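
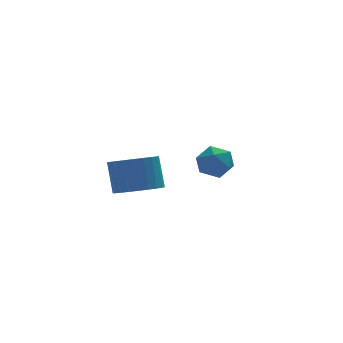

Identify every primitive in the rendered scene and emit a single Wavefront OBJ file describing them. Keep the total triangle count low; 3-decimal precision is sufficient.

v 3.628 3.512 -1.651
v 4.269 3.81 -2.28
v 3.191 2.41 -2.62
v 3.832 2.708 -3.249
v 4.114 2.296 -2.445
v 4.384 2.977 -1.846
v 3.076 3.243 -3.054
v 3.346 3.924 -2.455
v 3.928 3.644 -3.147
v 4.569 3.059 -2.771
v 2.891 3.161 -2.129
v 3.532 2.576 -1.753
v -0.942 -2.1 -1.038
v -0.074 -1.573 -1.264
v -0.13 -0.874 0.152
v -0.998 -1.4 0.378
v -0.359 -1.319 -1.401
v -0.414 -0.619 0.015
v -0.733 -1.183 -1.482
v -0.788 -0.484 -0.067
v -1.138 -1.187 -1.496
v -1.194 -0.488 -0.081
v -1.514 -1.33 -1.441
v -1.569 -0.63 -0.025
v -1.802 -1.59 -1.323
v -1.858 -0.89 0.092
v -1.96 -1.927 -1.163
v -2.016 -1.228 0.253
v -1.963 -2.291 -0.983
v -2.019 -1.592 0.432
v -1.81 -2.626 -0.812
v -1.866 -1.927 0.604
v -1.526 -2.881 -0.675
v -1.581 -2.181 0.741
v -1.152 -3.016 -0.593
v -1.207 -2.317 0.822
v -0.746 -3.012 -0.579
v -0.802 -2.313 0.836
v -0.371 -2.87 -0.635
v -0.426 -2.17 0.781
v -0.082 -2.61 -0.752
v -0.138 -1.91 0.663
v 0.076 -2.272 -0.913
v 0.02 -1.573 0.503
v 0.079 -1.908 -1.092
v 0.023 -1.209 0.323
f 1 12 6
f 1 6 2
f 1 2 8
f 1 8 11
f 1 11 12
f 2 6 10
f 6 12 5
f 12 11 3
f 11 8 7
f 8 2 9
f 4 10 5
f 4 5 3
f 4 3 7
f 4 7 9
f 4 9 10
f 5 10 6
f 3 5 12
f 7 3 11
f 9 7 8
f 10 9 2
f 14 13 17
f 14 17 15
f 15 17 18
f 15 18 16
f 17 13 19
f 17 19 18
f 18 19 20
f 18 20 16
f 19 13 21
f 19 21 20
f 20 21 22
f 20 22 16
f 21 13 23
f 21 23 22
f 22 23 24
f 22 24 16
f 23 13 25
f 23 25 24
f 24 25 26
f 24 26 16
f 25 13 27
f 25 27 26
f 26 27 28
f 26 28 16
f 27 13 29
f 27 29 28
f 28 29 30
f 28 30 16
f 29 13 31
f 29 31 30
f 30 31 32
f 30 32 16
f 31 13 33
f 31 33 32
f 32 33 34
f 32 34 16
f 33 13 35
f 33 35 34
f 34 35 36
f 34 36 16
f 35 13 37
f 35 37 36
f 36 37 38
f 36 38 16
f 37 13 39
f 37 39 38
f 38 39 40
f 38 40 16
f 39 13 41
f 39 41 40
f 40 41 42
f 40 42 16
f 41 13 43
f 41 43 42
f 42 43 44
f 42 44 16
f 43 13 45
f 43 45 44
f 44 45 46
f 44 46 16
f 45 13 14
f 45 14 46
f 46 14 15
f 46 15 16



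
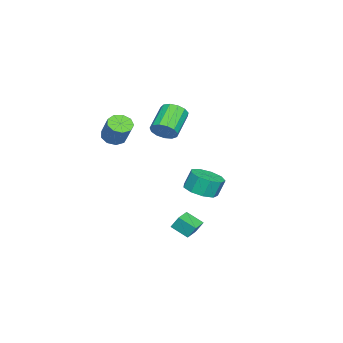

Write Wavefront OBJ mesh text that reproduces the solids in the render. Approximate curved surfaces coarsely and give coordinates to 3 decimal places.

v 0.666 0.997 -4.024
v 0.647 1.428 -3.28
v 0.812 1.977 -4.587
v 0.793 2.408 -3.843
v 1.707 0.892 -3.937
v 1.688 1.323 -3.193
v 1.853 1.872 -4.5
v 1.834 2.303 -3.756
v -1.365 -0.493 1.538
v -0.97 -0.171 2.154
v -2.5 -0.065 3.079
v -2.895 -0.387 2.462
v -1.103 0.173 1.895
v -2.632 0.279 2.819
v -1.319 0.305 1.522
v -2.848 0.412 2.447
v -1.55 0.184 1.155
v -3.079 0.291 2.079
v -1.722 -0.152 0.908
v -3.251 -0.045 1.833
v -1.781 -0.596 0.862
v -3.31 -0.49 1.786
v -1.708 -1.008 1.03
v -3.237 -0.902 1.955
v -1.526 -1.256 1.36
v -3.055 -1.15 2.284
v -1.293 -1.262 1.746
v -2.823 -1.156 2.67
v -1.083 -1.024 2.066
v -2.613 -0.918 2.99
v -0.963 -0.617 2.218
v -2.492 -0.511 3.142
v 2.272 -1.99 2.598
v 2.786 -1.693 2.207
v 3.381 -1.113 3.432
v 2.868 -1.41 3.822
v 2.409 -1.388 2.246
v 3.004 -0.808 3.471
v 1.969 -1.366 2.45
v 2.564 -0.786 3.674
v 1.67 -1.635 2.722
v 2.266 -1.055 3.947
v 1.654 -2.07 2.937
v 2.249 -1.49 4.161
v 1.927 -2.468 2.992
v 2.522 -1.888 4.217
v 2.361 -2.642 2.864
v 2.956 -2.062 4.088
v 2.754 -2.511 2.61
v 3.35 -1.931 3.835
v 2.922 -2.136 2.351
v 3.517 -1.556 3.576
v 2.986 2.895 -0.306
v 3.87 2.678 -0.034
v 3.638 3.007 0.979
v 2.754 3.225 0.706
v 3.845 3.294 -0.24
v 3.614 3.623 0.773
v 3.419 3.724 -0.477
v 3.188 4.053 0.536
v 2.79 3.765 -0.634
v 2.558 4.095 0.379
v 2.252 3.4 -0.638
v 2.021 3.729 0.375
v 2.058 2.799 -0.487
v 1.827 3.128 0.526
v 2.298 2.243 -0.252
v 2.066 2.572 0.761
v 2.859 1.992 -0.042
v 2.628 2.321 0.971
v 3.48 2.164 0.044
v 3.249 2.493 1.057
f 2 4 1
f 5 2 1
f 1 4 3
f 3 5 1
f 2 8 4
f 6 2 5
f 6 8 2
f 4 8 3
f 7 5 3
f 3 8 7
f 7 6 5
f 8 6 7
f 10 9 13
f 10 13 11
f 11 13 14
f 11 14 12
f 13 9 15
f 13 15 14
f 14 15 16
f 14 16 12
f 15 9 17
f 15 17 16
f 16 17 18
f 16 18 12
f 17 9 19
f 17 19 18
f 18 19 20
f 18 20 12
f 19 9 21
f 19 21 20
f 20 21 22
f 20 22 12
f 21 9 23
f 21 23 22
f 22 23 24
f 22 24 12
f 23 9 25
f 23 25 24
f 24 25 26
f 24 26 12
f 25 9 27
f 25 27 26
f 26 27 28
f 26 28 12
f 27 9 29
f 27 29 28
f 28 29 30
f 28 30 12
f 29 9 31
f 29 31 30
f 30 31 32
f 30 32 12
f 31 9 10
f 31 10 32
f 32 10 11
f 32 11 12
f 34 33 37
f 34 37 35
f 35 37 38
f 35 38 36
f 37 33 39
f 37 39 38
f 38 39 40
f 38 40 36
f 39 33 41
f 39 41 40
f 40 41 42
f 40 42 36
f 41 33 43
f 41 43 42
f 42 43 44
f 42 44 36
f 43 33 45
f 43 45 44
f 44 45 46
f 44 46 36
f 45 33 47
f 45 47 46
f 46 47 48
f 46 48 36
f 47 33 49
f 47 49 48
f 48 49 50
f 48 50 36
f 49 33 51
f 49 51 50
f 50 51 52
f 50 52 36
f 51 33 34
f 51 34 52
f 52 34 35
f 52 35 36
f 54 53 57
f 54 57 55
f 55 57 58
f 55 58 56
f 57 53 59
f 57 59 58
f 58 59 60
f 58 60 56
f 59 53 61
f 59 61 60
f 60 61 62
f 60 62 56
f 61 53 63
f 61 63 62
f 62 63 64
f 62 64 56
f 63 53 65
f 63 65 64
f 64 65 66
f 64 66 56
f 65 53 67
f 65 67 66
f 66 67 68
f 66 68 56
f 67 53 69
f 67 69 68
f 68 69 70
f 68 70 56
f 69 53 71
f 69 71 70
f 70 71 72
f 70 72 56
f 71 53 54
f 71 54 72
f 72 54 55
f 72 55 56



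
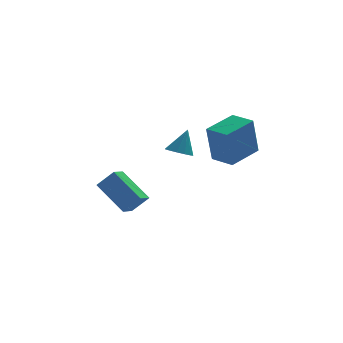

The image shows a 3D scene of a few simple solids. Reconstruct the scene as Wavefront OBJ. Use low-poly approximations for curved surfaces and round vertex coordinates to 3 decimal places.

v 0.712 0.215 -2.75
v -0.295 1.512 -1.539
v -0.066 0.407 -3.603
v -1.073 1.703 -2.392
v 1.233 0.917 -3.068
v 0.226 2.213 -1.857
v 0.455 1.108 -3.921
v -0.552 2.405 -2.71
v 3.131 -3.767 1.232
v 2.813 -4.034 3.127
v 4.49 -2.812 1.594
v 4.172 -3.079 3.489
v 3.808 -4.721 1.211
v 3.49 -4.988 3.106
v 5.167 -3.766 1.573
v 4.849 -4.033 3.468
v 2.135 -1.481 0.759
v 2.703 -1.293 0.481
v 2.605 -1.119 1.961
v 2.481 -0.995 0.477
v 2.149 -0.851 0.564
v 1.813 -0.907 0.712
v 1.579 -1.145 0.876
v 1.521 -1.49 1.002
v 1.659 -1.832 1.051
v 1.947 -2.063 1.008
v 2.295 -2.109 0.886
v 2.592 -1.955 0.723
v 2.745 -1.651 0.572
f 2 4 1
f 5 2 1
f 1 4 3
f 3 5 1
f 2 8 4
f 6 2 5
f 6 8 2
f 4 8 3
f 7 5 3
f 3 8 7
f 7 6 5
f 8 6 7
f 10 12 9
f 13 10 9
f 9 12 11
f 11 13 9
f 10 16 12
f 14 10 13
f 14 16 10
f 12 16 11
f 15 13 11
f 11 16 15
f 15 14 13
f 16 14 15
f 18 17 20
f 18 20 19
f 20 17 21
f 20 21 19
f 21 17 22
f 21 22 19
f 22 17 23
f 22 23 19
f 23 17 24
f 23 24 19
f 24 17 25
f 24 25 19
f 25 17 26
f 25 26 19
f 26 17 27
f 26 27 19
f 27 17 28
f 27 28 19
f 28 17 29
f 28 29 19
f 29 17 18
f 29 18 19



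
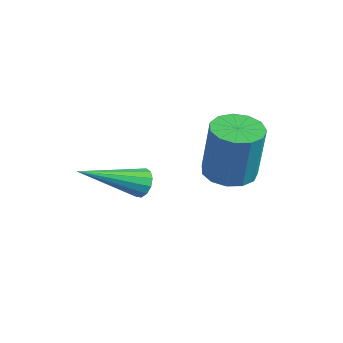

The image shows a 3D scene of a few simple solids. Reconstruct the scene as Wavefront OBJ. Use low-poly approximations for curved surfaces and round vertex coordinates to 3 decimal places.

v 0.09 0.162 -1.846
v 0.437 0.273 -1.49
v -0.31 -1.702 -0.874
v 0.187 0.377 -1.393
v -0.094 0.412 -1.441
v -0.317 0.369 -1.617
v -0.411 0.259 -1.866
v -0.346 0.119 -2.108
v -0.142 -0.007 -2.267
v 0.135 -0.08 -2.292
v 0.397 -0.076 -2.176
v 0.562 0.004 -1.954
v 0.577 0.134 -1.699
v 1.626 2.022 -1.199
v 2.215 1.499 -1.273
v 2.502 1.556 0.605
v 1.914 2.078 0.679
v 2.399 1.903 -1.313
v 2.686 1.959 0.564
v 2.338 2.344 -1.317
v 2.625 2.4 0.56
v 2.051 2.682 -1.284
v 2.338 2.739 0.594
v 1.629 2.811 -1.223
v 1.917 2.868 0.654
v 1.207 2.689 -1.155
v 1.494 2.746 0.723
v 0.917 2.356 -1.1
v 1.204 2.413 0.777
v 0.853 1.916 -1.077
v 1.14 1.973 0.8
v 1.034 1.51 -1.093
v 1.321 1.566 0.785
v 1.404 1.266 -1.142
v 1.691 1.323 0.736
v 1.844 1.262 -1.209
v 2.131 1.319 0.668
f 2 1 4
f 2 4 3
f 4 1 5
f 4 5 3
f 5 1 6
f 5 6 3
f 6 1 7
f 6 7 3
f 7 1 8
f 7 8 3
f 8 1 9
f 8 9 3
f 9 1 10
f 9 10 3
f 10 1 11
f 10 11 3
f 11 1 12
f 11 12 3
f 12 1 13
f 12 13 3
f 13 1 2
f 13 2 3
f 15 14 18
f 15 18 16
f 16 18 19
f 16 19 17
f 18 14 20
f 18 20 19
f 19 20 21
f 19 21 17
f 20 14 22
f 20 22 21
f 21 22 23
f 21 23 17
f 22 14 24
f 22 24 23
f 23 24 25
f 23 25 17
f 24 14 26
f 24 26 25
f 25 26 27
f 25 27 17
f 26 14 28
f 26 28 27
f 27 28 29
f 27 29 17
f 28 14 30
f 28 30 29
f 29 30 31
f 29 31 17
f 30 14 32
f 30 32 31
f 31 32 33
f 31 33 17
f 32 14 34
f 32 34 33
f 33 34 35
f 33 35 17
f 34 14 36
f 34 36 35
f 35 36 37
f 35 37 17
f 36 14 15
f 36 15 37
f 37 15 16
f 37 16 17



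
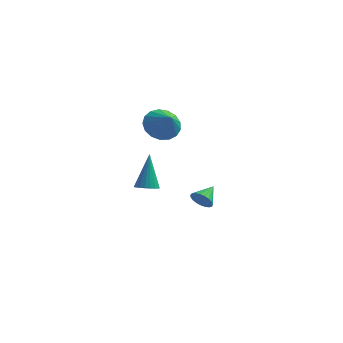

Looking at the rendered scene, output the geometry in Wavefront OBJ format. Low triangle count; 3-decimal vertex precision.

v -1.206 1.904 -3.652
v -0.792 1.998 -4.196
v -0.814 2.976 -3.168
v -1.034 2.125 -4.282
v -1.306 2.215 -4.26
v -1.56 2.25 -4.132
v -1.754 2.226 -3.922
v -1.852 2.146 -3.664
v -1.839 2.024 -3.405
v -1.717 1.881 -3.188
v -1.506 1.743 -3.052
v -1.243 1.632 -3.019
v -0.974 1.568 -3.096
v -0.745 1.562 -3.269
v -0.596 1.616 -3.508
v -0.552 1.719 -3.772
v -0.622 1.854 -4.015
v -2.922 -2.842 -0.101
v -2.592 -2.338 -0.345
v -3.018 -1.878 1.761
v -2.848 -2.267 -0.395
v -3.117 -2.296 -0.394
v -3.352 -2.419 -0.343
v -3.513 -2.616 -0.249
v -3.571 -2.851 -0.131
v -3.517 -3.085 -0.007
v -3.36 -3.277 0.101
v -3.128 -3.394 0.174
v -2.859 -3.416 0.199
v -2.602 -3.338 0.172
v -2.4 -3.175 0.098
v -2.288 -2.954 -0.011
v -2.285 -2.714 -0.135
v -2.393 -2.496 -0.253
v -2.674 -0.727 3.32
v -1.874 -0.081 3.253
v -2.006 -1.453 4.3
v -2.161 0.121 3.599
v -2.565 0.13 3.881
v -2.994 -0.058 4.035
v -3.35 -0.399 4.025
v -3.551 -0.815 3.853
v -3.551 -1.211 3.56
v -3.35 -1.496 3.211
v -2.994 -1.605 2.888
v -2.565 -1.513 2.663
v -2.161 -1.24 2.59
v -1.874 -0.85 2.683
v -1.771 -0.432 2.923
f 2 1 4
f 2 4 3
f 4 1 5
f 4 5 3
f 5 1 6
f 5 6 3
f 6 1 7
f 6 7 3
f 7 1 8
f 7 8 3
f 8 1 9
f 8 9 3
f 9 1 10
f 9 10 3
f 10 1 11
f 10 11 3
f 11 1 12
f 11 12 3
f 12 1 13
f 12 13 3
f 13 1 14
f 13 14 3
f 14 1 15
f 14 15 3
f 15 1 16
f 15 16 3
f 16 1 17
f 16 17 3
f 17 1 2
f 17 2 3
f 19 18 21
f 19 21 20
f 21 18 22
f 21 22 20
f 22 18 23
f 22 23 20
f 23 18 24
f 23 24 20
f 24 18 25
f 24 25 20
f 25 18 26
f 25 26 20
f 26 18 27
f 26 27 20
f 27 18 28
f 27 28 20
f 28 18 29
f 28 29 20
f 29 18 30
f 29 30 20
f 30 18 31
f 30 31 20
f 31 18 32
f 31 32 20
f 32 18 33
f 32 33 20
f 33 18 34
f 33 34 20
f 34 18 19
f 34 19 20
f 36 35 38
f 36 38 37
f 38 35 39
f 38 39 37
f 39 35 40
f 39 40 37
f 40 35 41
f 40 41 37
f 41 35 42
f 41 42 37
f 42 35 43
f 42 43 37
f 43 35 44
f 43 44 37
f 44 35 45
f 44 45 37
f 45 35 46
f 45 46 37
f 46 35 47
f 46 47 37
f 47 35 48
f 47 48 37
f 48 35 49
f 48 49 37
f 49 35 36
f 49 36 37



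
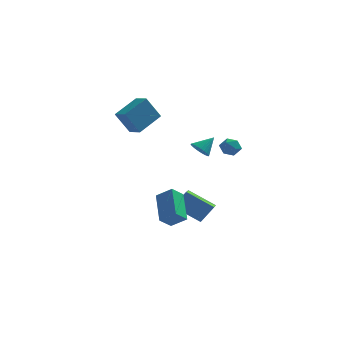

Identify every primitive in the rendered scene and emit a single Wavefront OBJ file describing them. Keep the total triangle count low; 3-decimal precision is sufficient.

v -3.644 1.644 2.871
v -4.448 1.333 4.312
v -4.302 2.337 2.653
v -5.106 2.027 4.095
v -2.574 2.933 3.745
v -3.378 2.623 5.187
v -3.232 3.627 3.528
v -4.036 3.316 4.969
v -2.323 -0.681 -3.085
v -1.39 -0.947 -2.431
v -2.687 1.087 -1.845
v -1.754 0.82 -1.191
v -1.726 -0.12 -3.709
v -0.793 -0.387 -3.055
v -2.09 1.647 -2.469
v -1.157 1.381 -1.815
v -1.779 1.637 -2.893
v -1.042 1.906 -1.82
v -1.752 2.903 -3.23
v -1.015 3.172 -2.156
v -0.165 1.328 -3.924
v 0.572 1.597 -2.85
v -0.138 2.594 -4.26
v 0.599 2.863 -3.187
v -0.01 -1.651 2.727
v 0.498 -1.759 2.32
v 0.73 -1.129 3.513
v 0.411 -1.512 2.238
v 0.251 -1.289 2.24
v 0.046 -1.129 2.327
v -0.169 -1.058 2.483
v -0.356 -1.091 2.681
v -0.484 -1.22 2.886
v -0.53 -1.423 3.065
v -0.486 -1.666 3.184
v -0.359 -1.907 3.225
v -0.173 -2.103 3.179
v 0.042 -2.221 3.055
v 0.247 -2.24 2.875
v 0.408 -2.158 2.668
v 0.497 -1.988 2.472
v 0.71 3.646 1.303
v 1.157 3.953 1.754
v 1.583 3.367 0.626
v 2.03 3.674 1.077
v 1.698 3.08 1.259
v 1.158 3.252 1.678
v 1.582 4.068 0.702
v 1.042 4.24 1.121
v 1.695 4.213 1.382
v 1.767 3.603 1.726
v 0.973 3.717 0.654
v 1.045 3.107 0.998
f 2 4 1
f 5 2 1
f 1 4 3
f 3 5 1
f 2 8 4
f 6 2 5
f 6 8 2
f 4 8 3
f 7 5 3
f 3 8 7
f 7 6 5
f 8 6 7
f 10 12 9
f 13 10 9
f 9 12 11
f 11 13 9
f 10 16 12
f 14 10 13
f 14 16 10
f 12 16 11
f 15 13 11
f 11 16 15
f 15 14 13
f 16 14 15
f 18 20 17
f 21 18 17
f 17 20 19
f 19 21 17
f 18 24 20
f 22 18 21
f 22 24 18
f 20 24 19
f 23 21 19
f 19 24 23
f 23 22 21
f 24 22 23
f 26 25 28
f 26 28 27
f 28 25 29
f 28 29 27
f 29 25 30
f 29 30 27
f 30 25 31
f 30 31 27
f 31 25 32
f 31 32 27
f 32 25 33
f 32 33 27
f 33 25 34
f 33 34 27
f 34 25 35
f 34 35 27
f 35 25 36
f 35 36 27
f 36 25 37
f 36 37 27
f 37 25 38
f 37 38 27
f 38 25 39
f 38 39 27
f 39 25 40
f 39 40 27
f 40 25 41
f 40 41 27
f 41 25 26
f 41 26 27
f 42 53 47
f 42 47 43
f 42 43 49
f 42 49 52
f 42 52 53
f 43 47 51
f 47 53 46
f 53 52 44
f 52 49 48
f 49 43 50
f 45 51 46
f 45 46 44
f 45 44 48
f 45 48 50
f 45 50 51
f 46 51 47
f 44 46 53
f 48 44 52
f 50 48 49
f 51 50 43



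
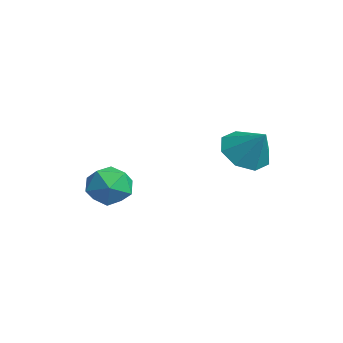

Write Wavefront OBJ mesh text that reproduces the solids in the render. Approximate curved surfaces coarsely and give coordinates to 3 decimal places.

v -0.996 -1.665 -0.229
v -0.442 -2.13 0.413
v -1.238 -3.01 -0.993
v -0.684 -3.475 -0.351
v -1.545 -3.124 -0.083
v -1.395 -2.293 0.39
v -0.285 -2.847 -0.97
v -0.135 -2.016 -0.497
v -0.002 -2.861 -0.045
v -0.781 -3.032 0.504
v -0.899 -2.108 -1.084
v -1.678 -2.279 -0.535
v 3.04 0.745 2.234
v 3.671 0.108 1.891
v 3.9 1.075 3.206
v 3.753 0.774 1.592
v 3.418 1.423 1.669
v 2.861 1.675 2.077
v 2.408 1.382 2.576
v 2.326 0.716 2.875
v 2.662 0.067 2.798
v 3.219 -0.185 2.391
f 1 12 6
f 1 6 2
f 1 2 8
f 1 8 11
f 1 11 12
f 2 6 10
f 6 12 5
f 12 11 3
f 11 8 7
f 8 2 9
f 4 10 5
f 4 5 3
f 4 3 7
f 4 7 9
f 4 9 10
f 5 10 6
f 3 5 12
f 7 3 11
f 9 7 8
f 10 9 2
f 14 13 16
f 14 16 15
f 16 13 17
f 16 17 15
f 17 13 18
f 17 18 15
f 18 13 19
f 18 19 15
f 19 13 20
f 19 20 15
f 20 13 21
f 20 21 15
f 21 13 22
f 21 22 15
f 22 13 14
f 22 14 15



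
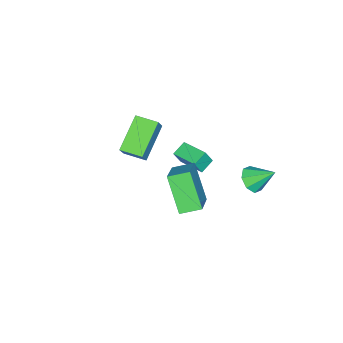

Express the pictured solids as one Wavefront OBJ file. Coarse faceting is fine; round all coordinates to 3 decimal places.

v -1.341 3.444 -3.424
v -0.824 3.165 -2.974
v -1.559 4.476 -2.536
v -0.61 3.532 -3.349
v -0.825 3.848 -3.768
v -1.342 3.926 -3.985
v -1.858 3.722 -3.875
v -2.072 3.355 -3.5
v -1.858 3.039 -3.081
v -1.341 2.961 -2.863
v -2.566 -0.413 -4.236
v -2.248 -0.624 -3.454
v -2.183 0.939 -4.027
v -1.865 0.728 -3.245
v -1.835 -0.568 -4.575
v -1.517 -0.779 -3.793
v -1.452 0.784 -4.366
v -1.134 0.573 -3.584
v 2.706 1.605 0.18
v 4.209 2.23 1.217
v 2.173 2.415 0.465
v 3.676 3.039 1.502
v 3.364 2.581 -1.362
v 4.867 3.205 -0.325
v 2.831 3.39 -1.077
v 4.334 4.015 -0.04
v -1.651 -2.662 -2.174
v -1.073 -2.526 -1.332
v -1.792 -1.534 -2.259
v -1.215 -1.398 -1.417
v -0.005 -2.542 -3.323
v 0.572 -2.406 -2.481
v -0.147 -1.414 -3.408
v 0.431 -1.278 -2.566
f 2 1 4
f 2 4 3
f 4 1 5
f 4 5 3
f 5 1 6
f 5 6 3
f 6 1 7
f 6 7 3
f 7 1 8
f 7 8 3
f 8 1 9
f 8 9 3
f 9 1 10
f 9 10 3
f 10 1 2
f 10 2 3
f 12 14 11
f 15 12 11
f 11 14 13
f 13 15 11
f 12 18 14
f 16 12 15
f 16 18 12
f 14 18 13
f 17 15 13
f 13 18 17
f 17 16 15
f 18 16 17
f 20 22 19
f 23 20 19
f 19 22 21
f 21 23 19
f 20 26 22
f 24 20 23
f 24 26 20
f 22 26 21
f 25 23 21
f 21 26 25
f 25 24 23
f 26 24 25
f 28 30 27
f 31 28 27
f 27 30 29
f 29 31 27
f 28 34 30
f 32 28 31
f 32 34 28
f 30 34 29
f 33 31 29
f 29 34 33
f 33 32 31
f 34 32 33



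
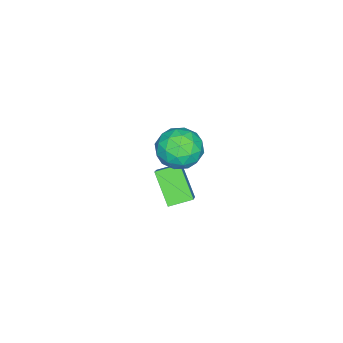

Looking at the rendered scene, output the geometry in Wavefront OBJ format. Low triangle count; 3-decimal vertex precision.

v 0.973 4.119 2.306
v 1.969 4.108 2.221
v 1.051 2.912 3.379
v 2.047 2.901 3.294
v 1.591 3.675 3.732
v 1.543 4.421 3.069
v 1.477 2.599 2.531
v 1.429 3.345 1.868
v 2.28 3.169 2.36
v 2.35 3.833 3.103
v 0.67 3.187 2.497
v 0.74 3.851 3.24
v 1.464 4.219 2.169
v 1.556 2.801 3.431
v 1.288 3.256 3.688
v 1.873 3.249 3.638
v 1.214 4.403 2.668
v 1.799 4.397 2.618
v 1.577 4.142 3.506
v 1.221 2.623 2.982
v 1.806 2.617 2.932
v 1.147 3.771 1.962
v 1.732 3.764 1.912
v 1.443 2.878 2.094
v 2.232 3.661 2.201
v 2.278 2.952 2.832
v 1.943 2.774 2.383
v 1.915 3.213 1.994
v 2.274 4.051 2.638
v 2.319 3.342 3.268
v 2.052 3.797 3.526
v 2.023 4.235 3.136
v 2.457 3.5 2.719
v 0.701 3.678 2.332
v 0.746 2.969 2.962
v 0.997 2.785 2.464
v 0.968 3.223 2.074
v 0.742 4.068 2.768
v 0.788 3.359 3.399
v 1.105 3.807 3.606
v 1.077 4.246 3.217
v 0.563 3.52 2.881
v -0.137 2.246 -2.777
v -0.849 1.282 -1.57
v -0.759 3.057 -2.495
v -1.47 2.094 -1.289
v 0.91 2.706 -1.791
v 0.199 1.743 -0.585
v 0.289 3.518 -1.51
v -0.423 2.554 -0.303
f 1 38 17
f 38 12 41
f 17 41 6
f 38 41 17
f 1 17 13
f 17 6 18
f 13 18 2
f 17 18 13
f 1 13 22
f 13 2 23
f 22 23 8
f 13 23 22
f 1 22 34
f 22 8 37
f 34 37 11
f 22 37 34
f 1 34 38
f 34 11 42
f 38 42 12
f 34 42 38
f 2 18 29
f 18 6 32
f 29 32 10
f 18 32 29
f 6 41 19
f 41 12 40
f 19 40 5
f 41 40 19
f 12 42 39
f 42 11 35
f 39 35 3
f 42 35 39
f 11 37 36
f 37 8 24
f 36 24 7
f 37 24 36
f 8 23 28
f 23 2 25
f 28 25 9
f 23 25 28
f 4 30 16
f 30 10 31
f 16 31 5
f 30 31 16
f 4 16 14
f 16 5 15
f 14 15 3
f 16 15 14
f 4 14 21
f 14 3 20
f 21 20 7
f 14 20 21
f 4 21 26
f 21 7 27
f 26 27 9
f 21 27 26
f 4 26 30
f 26 9 33
f 30 33 10
f 26 33 30
f 5 31 19
f 31 10 32
f 19 32 6
f 31 32 19
f 3 15 39
f 15 5 40
f 39 40 12
f 15 40 39
f 7 20 36
f 20 3 35
f 36 35 11
f 20 35 36
f 9 27 28
f 27 7 24
f 28 24 8
f 27 24 28
f 10 33 29
f 33 9 25
f 29 25 2
f 33 25 29
f 44 46 43
f 47 44 43
f 43 46 45
f 45 47 43
f 44 50 46
f 48 44 47
f 48 50 44
f 46 50 45
f 49 47 45
f 45 50 49
f 49 48 47
f 50 48 49



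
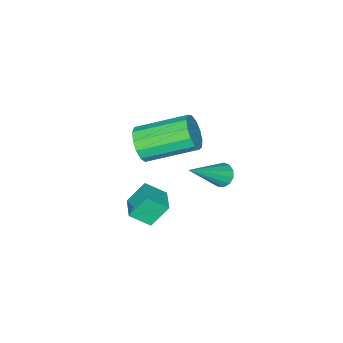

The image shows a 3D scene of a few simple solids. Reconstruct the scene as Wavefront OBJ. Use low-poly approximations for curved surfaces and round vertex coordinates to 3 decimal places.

v 2.139 -0.864 0.278
v 2.66 -1.476 0.872
v 2.824 -0.125 0.438
v 3.345 -0.738 1.033
v 2.735 -1.222 -0.613
v 3.256 -1.835 -0.018
v 3.42 -0.484 -0.452
v 3.941 -1.096 0.142
v -1.852 -1.564 -2.328
v -1.484 -1.476 -2.741
v -0.248 -1.916 -0.972
v -1.536 -1.195 -2.607
v -1.688 -1.032 -2.384
v -1.893 -1.037 -2.144
v -2.084 -1.209 -1.962
v -2.202 -1.495 -1.896
v -2.209 -1.802 -1.967
v -2.103 -2.034 -2.153
v -1.917 -2.116 -2.395
v -1.711 -2.024 -2.615
v -1.549 -1.785 -2.744
v 1.857 -2.424 2
v 2.328 -2.356 2.619
v 1.033 -0.848 3.438
v 0.563 -0.916 2.82
v 2.474 -2.069 2.321
v 1.179 -0.561 3.14
v 2.424 -1.894 1.92
v 1.129 -0.386 2.739
v 2.195 -1.888 1.546
v 0.9 -0.379 2.365
v 1.858 -2.052 1.315
v 0.563 -0.543 2.134
v 1.521 -2.334 1.302
v 0.226 -0.825 2.121
v 1.291 -2.645 1.511
v -0.004 -1.136 2.33
v 1.241 -2.885 1.875
v -0.054 -1.377 2.694
v 1.386 -2.98 2.279
v 0.092 -1.472 3.098
v 1.681 -2.898 2.595
v 0.387 -1.39 3.414
v 2.032 -2.665 2.721
v 0.737 -1.157 3.54
f 2 4 1
f 5 2 1
f 1 4 3
f 3 5 1
f 2 8 4
f 6 2 5
f 6 8 2
f 4 8 3
f 7 5 3
f 3 8 7
f 7 6 5
f 8 6 7
f 10 9 12
f 10 12 11
f 12 9 13
f 12 13 11
f 13 9 14
f 13 14 11
f 14 9 15
f 14 15 11
f 15 9 16
f 15 16 11
f 16 9 17
f 16 17 11
f 17 9 18
f 17 18 11
f 18 9 19
f 18 19 11
f 19 9 20
f 19 20 11
f 20 9 21
f 20 21 11
f 21 9 10
f 21 10 11
f 23 22 26
f 23 26 24
f 24 26 27
f 24 27 25
f 26 22 28
f 26 28 27
f 27 28 29
f 27 29 25
f 28 22 30
f 28 30 29
f 29 30 31
f 29 31 25
f 30 22 32
f 30 32 31
f 31 32 33
f 31 33 25
f 32 22 34
f 32 34 33
f 33 34 35
f 33 35 25
f 34 22 36
f 34 36 35
f 35 36 37
f 35 37 25
f 36 22 38
f 36 38 37
f 37 38 39
f 37 39 25
f 38 22 40
f 38 40 39
f 39 40 41
f 39 41 25
f 40 22 42
f 40 42 41
f 41 42 43
f 41 43 25
f 42 22 44
f 42 44 43
f 43 44 45
f 43 45 25
f 44 22 23
f 44 23 45
f 45 23 24
f 45 24 25



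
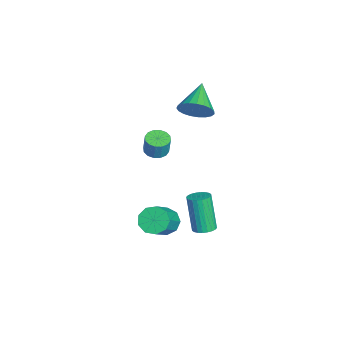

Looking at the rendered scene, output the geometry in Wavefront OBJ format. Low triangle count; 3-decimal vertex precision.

v -3.32 -1.797 -0.414
v -2.673 -1.62 -0.575
v -2.413 -1.545 0.553
v -3.06 -1.723 0.714
v -2.851 -1.311 -0.554
v -2.591 -1.236 0.574
v -3.155 -1.132 -0.496
v -2.895 -1.058 0.632
v -3.503 -1.132 -0.416
v -3.243 -1.057 0.712
v -3.802 -1.31 -0.335
v -3.542 -1.235 0.793
v -3.972 -1.619 -0.276
v -3.712 -1.544 0.852
v -3.967 -1.975 -0.253
v -3.707 -1.9 0.875
v -3.789 -2.284 -0.274
v -3.529 -2.209 0.854
v -3.485 -2.462 -0.332
v -3.225 -2.388 0.796
v -3.137 -2.463 -0.412
v -2.877 -2.388 0.716
v -2.838 -2.285 -0.493
v -2.578 -2.21 0.635
v -2.668 -1.976 -0.552
v -2.408 -1.901 0.576
v 2.474 -1.836 -1.331
v 3.009 -1.274 -1.625
v 4.482 -1.923 -0.184
v 3.946 -2.484 0.111
v 2.7 -1.047 -1.207
v 4.173 -1.695 0.234
v 2.285 -1.189 -0.847
v 3.757 -1.837 0.595
v 1.958 -1.633 -0.713
v 3.431 -2.281 0.729
v 1.873 -2.173 -0.868
v 3.345 -2.821 0.573
v 2.068 -2.554 -1.24
v 3.541 -3.203 0.202
v 2.454 -2.6 -1.654
v 3.926 -3.248 -0.213
v 2.849 -2.288 -1.917
v 4.321 -2.936 -0.476
v 3.068 -1.765 -1.906
v 4.54 -2.413 -0.465
v 2.601 0.171 -1.954
v 3.192 0.018 -1.763
v 2.49 -0.204 0.226
v 1.899 -0.051 0.034
v 3.194 0.266 -1.734
v 2.493 0.045 0.254
v 3.106 0.5 -1.739
v 2.405 0.278 0.249
v 2.941 0.683 -1.777
v 2.239 0.462 0.211
v 2.724 0.789 -1.842
v 2.023 0.567 0.146
v 2.488 0.8 -1.924
v 1.787 0.579 0.065
v 2.27 0.716 -2.01
v 1.568 0.494 -0.022
v 2.102 0.548 -2.088
v 1.4 0.327 -0.1
v 2.01 0.324 -2.146
v 1.308 0.102 -0.157
v 2.007 0.075 -2.174
v 1.306 -0.146 -0.186
v 2.095 -0.158 -2.169
v 1.394 -0.38 -0.181
v 2.261 -0.342 -2.131
v 1.559 -0.563 -0.143
v 2.477 -0.447 -2.066
v 1.776 -0.669 -0.078
v 2.713 -0.459 -1.985
v 2.012 -0.68 0.004
v 2.932 -0.374 -1.898
v 2.23 -0.596 0.09
v 3.1 -0.207 -1.82
v 2.398 -0.428 0.168
v -2.266 0.173 3.455
v -1.78 0.898 3.941
v -3.894 0.667 4.345
v -1.908 1.095 3.598
v -2.098 1.133 3.23
v -2.317 1.004 2.901
v -2.527 0.732 2.667
v -2.693 0.363 2.57
v -2.784 -0.039 2.626
v -2.786 -0.404 2.825
v -2.698 -0.67 3.133
v -2.536 -0.789 3.496
v -2.327 -0.743 3.853
v -2.107 -0.538 4.14
v -1.915 -0.21 4.309
v -1.784 0.184 4.33
v -1.736 0.576 4.2
f 2 1 5
f 2 5 3
f 3 5 6
f 3 6 4
f 5 1 7
f 5 7 6
f 6 7 8
f 6 8 4
f 7 1 9
f 7 9 8
f 8 9 10
f 8 10 4
f 9 1 11
f 9 11 10
f 10 11 12
f 10 12 4
f 11 1 13
f 11 13 12
f 12 13 14
f 12 14 4
f 13 1 15
f 13 15 14
f 14 15 16
f 14 16 4
f 15 1 17
f 15 17 16
f 16 17 18
f 16 18 4
f 17 1 19
f 17 19 18
f 18 19 20
f 18 20 4
f 19 1 21
f 19 21 20
f 20 21 22
f 20 22 4
f 21 1 23
f 21 23 22
f 22 23 24
f 22 24 4
f 23 1 25
f 23 25 24
f 24 25 26
f 24 26 4
f 25 1 2
f 25 2 26
f 26 2 3
f 26 3 4
f 28 27 31
f 28 31 29
f 29 31 32
f 29 32 30
f 31 27 33
f 31 33 32
f 32 33 34
f 32 34 30
f 33 27 35
f 33 35 34
f 34 35 36
f 34 36 30
f 35 27 37
f 35 37 36
f 36 37 38
f 36 38 30
f 37 27 39
f 37 39 38
f 38 39 40
f 38 40 30
f 39 27 41
f 39 41 40
f 40 41 42
f 40 42 30
f 41 27 43
f 41 43 42
f 42 43 44
f 42 44 30
f 43 27 45
f 43 45 44
f 44 45 46
f 44 46 30
f 45 27 28
f 45 28 46
f 46 28 29
f 46 29 30
f 48 47 51
f 48 51 49
f 49 51 52
f 49 52 50
f 51 47 53
f 51 53 52
f 52 53 54
f 52 54 50
f 53 47 55
f 53 55 54
f 54 55 56
f 54 56 50
f 55 47 57
f 55 57 56
f 56 57 58
f 56 58 50
f 57 47 59
f 57 59 58
f 58 59 60
f 58 60 50
f 59 47 61
f 59 61 60
f 60 61 62
f 60 62 50
f 61 47 63
f 61 63 62
f 62 63 64
f 62 64 50
f 63 47 65
f 63 65 64
f 64 65 66
f 64 66 50
f 65 47 67
f 65 67 66
f 66 67 68
f 66 68 50
f 67 47 69
f 67 69 68
f 68 69 70
f 68 70 50
f 69 47 71
f 69 71 70
f 70 71 72
f 70 72 50
f 71 47 73
f 71 73 72
f 72 73 74
f 72 74 50
f 73 47 75
f 73 75 74
f 74 75 76
f 74 76 50
f 75 47 77
f 75 77 76
f 76 77 78
f 76 78 50
f 77 47 79
f 77 79 78
f 78 79 80
f 78 80 50
f 79 47 48
f 79 48 80
f 80 48 49
f 80 49 50
f 82 81 84
f 82 84 83
f 84 81 85
f 84 85 83
f 85 81 86
f 85 86 83
f 86 81 87
f 86 87 83
f 87 81 88
f 87 88 83
f 88 81 89
f 88 89 83
f 89 81 90
f 89 90 83
f 90 81 91
f 90 91 83
f 91 81 92
f 91 92 83
f 92 81 93
f 92 93 83
f 93 81 94
f 93 94 83
f 94 81 95
f 94 95 83
f 95 81 96
f 95 96 83
f 96 81 97
f 96 97 83
f 97 81 82
f 97 82 83



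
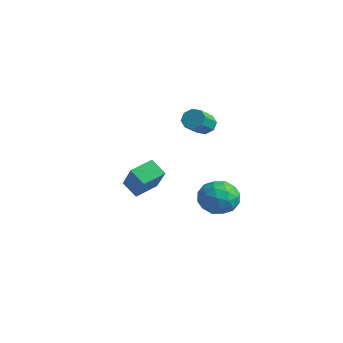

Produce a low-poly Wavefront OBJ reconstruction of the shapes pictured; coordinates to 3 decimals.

v 2.814 0.593 -1.246
v 3.647 1.386 -1.545
v 4.173 -0.566 -0.535
v 5.006 0.227 -0.834
v 4.239 0.472 0.039
v 3.399 1.189 -0.4
v 4.421 -0.369 -1.68
v 3.581 0.348 -2.119
v 4.64 0.792 -1.814
v 4.527 1.311 -0.751
v 3.293 -0.491 -1.329
v 3.18 0.028 -0.266
v 3.111 1.091 -1.458
v 4.709 -0.271 -0.622
v 4.258 -0.127 -0.109
v 4.748 0.339 -0.285
v 2.965 0.975 -0.785
v 3.455 1.441 -0.961
v 3.803 0.904 -0.029
v 4.365 -0.621 -1.119
v 4.855 -0.155 -1.295
v 3.072 0.481 -1.795
v 3.562 0.947 -1.971
v 4.017 -0.084 -2.051
v 4.184 1.208 -1.792
v 4.983 0.527 -1.374
v 4.639 0.177 -1.871
v 4.146 0.598 -2.129
v 4.118 1.513 -1.167
v 4.917 0.832 -0.749
v 4.466 0.976 -0.236
v 3.972 1.397 -0.494
v 4.702 1.164 -1.325
v 2.903 -0.012 -1.331
v 3.702 -0.693 -0.913
v 3.848 -0.577 -1.586
v 3.354 -0.156 -1.844
v 2.837 0.293 -0.706
v 3.636 -0.388 -0.288
v 3.674 0.222 0.049
v 3.181 0.643 -0.209
v 3.118 -0.344 -0.755
v -1.411 3.358 1.788
v -0.734 3.482 1.546
v -0.232 2.346 2.37
v -0.909 2.222 2.612
v -0.85 3.768 2.012
v -0.348 2.632 2.835
v -1.295 3.814 2.346
v -0.793 2.678 3.17
v -1.808 3.593 2.354
v -1.306 2.457 3.178
v -2.088 3.234 2.03
v -1.586 2.098 2.854
v -1.972 2.948 1.565
v -1.47 1.812 2.388
v -1.527 2.902 1.23
v -1.025 1.766 2.054
v -1.014 3.123 1.222
v -0.512 1.987 2.046
v 3.174 -4.198 -0.042
v 2.347 -4.434 0.66
v 3.159 -2.913 0.37
v 2.332 -3.148 1.072
v 4.608 -4.672 1.488
v 3.781 -4.907 2.19
v 4.593 -3.386 1.9
v 3.766 -3.622 2.602
f 1 38 17
f 38 12 41
f 17 41 6
f 38 41 17
f 1 17 13
f 17 6 18
f 13 18 2
f 17 18 13
f 1 13 22
f 13 2 23
f 22 23 8
f 13 23 22
f 1 22 34
f 22 8 37
f 34 37 11
f 22 37 34
f 1 34 38
f 34 11 42
f 38 42 12
f 34 42 38
f 2 18 29
f 18 6 32
f 29 32 10
f 18 32 29
f 6 41 19
f 41 12 40
f 19 40 5
f 41 40 19
f 12 42 39
f 42 11 35
f 39 35 3
f 42 35 39
f 11 37 36
f 37 8 24
f 36 24 7
f 37 24 36
f 8 23 28
f 23 2 25
f 28 25 9
f 23 25 28
f 4 30 16
f 30 10 31
f 16 31 5
f 30 31 16
f 4 16 14
f 16 5 15
f 14 15 3
f 16 15 14
f 4 14 21
f 14 3 20
f 21 20 7
f 14 20 21
f 4 21 26
f 21 7 27
f 26 27 9
f 21 27 26
f 4 26 30
f 26 9 33
f 30 33 10
f 26 33 30
f 5 31 19
f 31 10 32
f 19 32 6
f 31 32 19
f 3 15 39
f 15 5 40
f 39 40 12
f 15 40 39
f 7 20 36
f 20 3 35
f 36 35 11
f 20 35 36
f 9 27 28
f 27 7 24
f 28 24 8
f 27 24 28
f 10 33 29
f 33 9 25
f 29 25 2
f 33 25 29
f 44 43 47
f 44 47 45
f 45 47 48
f 45 48 46
f 47 43 49
f 47 49 48
f 48 49 50
f 48 50 46
f 49 43 51
f 49 51 50
f 50 51 52
f 50 52 46
f 51 43 53
f 51 53 52
f 52 53 54
f 52 54 46
f 53 43 55
f 53 55 54
f 54 55 56
f 54 56 46
f 55 43 57
f 55 57 56
f 56 57 58
f 56 58 46
f 57 43 59
f 57 59 58
f 58 59 60
f 58 60 46
f 59 43 44
f 59 44 60
f 60 44 45
f 60 45 46
f 62 64 61
f 65 62 61
f 61 64 63
f 63 65 61
f 62 68 64
f 66 62 65
f 66 68 62
f 64 68 63
f 67 65 63
f 63 68 67
f 67 66 65
f 68 66 67



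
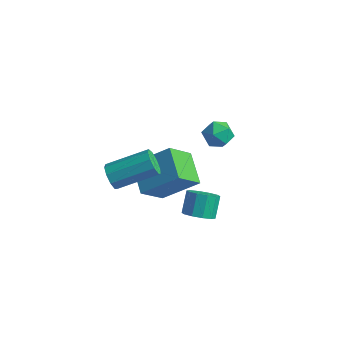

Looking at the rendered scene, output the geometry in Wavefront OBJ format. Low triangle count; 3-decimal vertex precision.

v -1.759 2.67 1.521
v -1.196 2.377 1.107
v -2.384 1.623 1.413
v -1.821 1.33 0.999
v -1.718 1.465 1.737
v -1.332 2.113 1.804
v -2.248 1.887 0.716
v -1.862 2.535 0.783
v -1.499 1.894 0.61
v -1.171 1.633 1.241
v -2.409 2.367 1.279
v -2.081 2.106 1.91
v -3.828 0.114 -0.633
v -4.226 -0.96 0.541
v -2.454 0.881 0.535
v -2.851 -0.193 1.709
v -2.769 -0.907 -1.209
v -3.166 -1.981 -0.035
v -1.394 -0.14 -0.041
v -1.792 -1.214 1.133
v -0.791 -1.295 -0.922
v -0.385 -1.667 -0.473
v -0.584 -0.936 0.311
v -0.989 -0.565 -0.138
v -0.129 -1.376 -0.678
v -0.327 -0.646 0.105
v -0.125 -1.055 -0.977
v -0.324 -0.324 -0.193
v -0.375 -0.825 -1.255
v -0.574 -0.095 -0.471
v -0.784 -0.775 -1.405
v -0.983 -0.045 -0.621
v -1.196 -0.924 -1.371
v -1.395 -0.193 -0.587
v -1.453 -1.214 -1.165
v -1.651 -0.484 -0.382
v -1.456 -1.536 -0.867
v -1.655 -0.805 -0.083
v -1.206 -1.765 -0.589
v -1.405 -1.035 0.195
v -0.797 -1.815 -0.439
v -0.996 -1.085 0.345
v -3.443 -3.749 2.711
v -3.07 -3.87 2.218
v -1.724 -2.733 2.955
v -2.097 -2.611 3.449
v -3.316 -3.526 2.136
v -1.97 -2.388 2.873
v -3.621 -3.286 2.323
v -2.276 -2.148 3.06
v -3.843 -3.263 2.692
v -2.497 -2.125 3.429
v -3.878 -3.467 3.07
v -2.532 -2.329 3.807
v -3.709 -3.803 3.28
v -2.363 -2.665 4.017
v -3.415 -4.114 3.224
v -2.07 -2.976 3.962
v -3.135 -4.254 2.929
v -1.789 -3.116 3.666
v -2.999 -4.158 2.531
v -1.653 -3.02 3.269
f 1 12 6
f 1 6 2
f 1 2 8
f 1 8 11
f 1 11 12
f 2 6 10
f 6 12 5
f 12 11 3
f 11 8 7
f 8 2 9
f 4 10 5
f 4 5 3
f 4 3 7
f 4 7 9
f 4 9 10
f 5 10 6
f 3 5 12
f 7 3 11
f 9 7 8
f 10 9 2
f 14 16 13
f 17 14 13
f 13 16 15
f 15 17 13
f 14 20 16
f 18 14 17
f 18 20 14
f 16 20 15
f 19 17 15
f 15 20 19
f 19 18 17
f 20 18 19
f 22 21 25
f 22 25 23
f 23 25 26
f 23 26 24
f 25 21 27
f 25 27 26
f 26 27 28
f 26 28 24
f 27 21 29
f 27 29 28
f 28 29 30
f 28 30 24
f 29 21 31
f 29 31 30
f 30 31 32
f 30 32 24
f 31 21 33
f 31 33 32
f 32 33 34
f 32 34 24
f 33 21 35
f 33 35 34
f 34 35 36
f 34 36 24
f 35 21 37
f 35 37 36
f 36 37 38
f 36 38 24
f 37 21 39
f 37 39 38
f 38 39 40
f 38 40 24
f 39 21 41
f 39 41 40
f 40 41 42
f 40 42 24
f 41 21 22
f 41 22 42
f 42 22 23
f 42 23 24
f 44 43 47
f 44 47 45
f 45 47 48
f 45 48 46
f 47 43 49
f 47 49 48
f 48 49 50
f 48 50 46
f 49 43 51
f 49 51 50
f 50 51 52
f 50 52 46
f 51 43 53
f 51 53 52
f 52 53 54
f 52 54 46
f 53 43 55
f 53 55 54
f 54 55 56
f 54 56 46
f 55 43 57
f 55 57 56
f 56 57 58
f 56 58 46
f 57 43 59
f 57 59 58
f 58 59 60
f 58 60 46
f 59 43 61
f 59 61 60
f 60 61 62
f 60 62 46
f 61 43 44
f 61 44 62
f 62 44 45
f 62 45 46



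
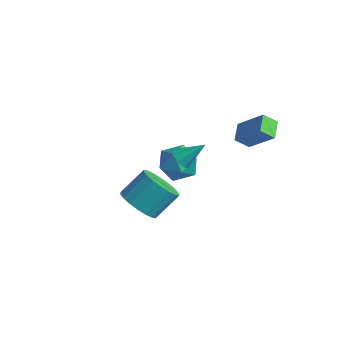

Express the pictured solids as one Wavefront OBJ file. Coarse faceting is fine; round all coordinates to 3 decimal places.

v 2.724 1.978 1.826
v 2.121 2.752 2.225
v 3.093 2.567 1.239
v 2.489 3.342 1.638
v 3.991 2.358 3.002
v 3.387 3.133 3.401
v 4.359 2.948 2.415
v 3.756 3.722 2.814
v 1.386 -2.774 -1.054
v 2.014 -2.249 -1.758
v 2.303 -1.081 -0.63
v 1.674 -1.606 0.074
v 1.58 -2.061 -1.842
v 1.868 -0.893 -0.713
v 1.107 -2.014 -1.77
v 1.395 -0.846 -0.641
v 0.689 -2.118 -1.556
v 0.978 -0.95 -0.427
v 0.41 -2.352 -1.242
v 0.698 -1.184 -0.113
v 0.323 -2.669 -0.892
v 0.612 -1.501 0.237
v 0.447 -3.007 -0.573
v 0.736 -1.839 0.555
v 0.757 -3.299 -0.35
v 1.046 -2.131 0.778
v 1.192 -3.487 -0.267
v 1.48 -2.319 0.862
v 1.665 -3.534 -0.339
v 1.953 -2.366 0.79
v 2.082 -3.43 -0.553
v 2.371 -2.262 0.576
v 2.362 -3.196 -0.867
v 2.65 -2.028 0.262
v 2.448 -2.879 -1.217
v 2.737 -1.711 -0.088
v 2.324 -2.541 -1.535
v 2.613 -1.373 -0.407
v -2.717 3.745 -2.593
v -2.261 4.204 -3.564
v -2.559 2.016 -3.336
v -2.103 2.475 -4.307
v -1.496 2.496 -3.31
v -1.594 3.565 -2.851
v -3.226 2.655 -4.049
v -3.324 3.724 -3.59
v -2.576 3.53 -4.464
v -1.506 3.432 -4.008
v -3.314 2.788 -2.892
v -2.244 2.69 -2.436
v -0.782 1.785 -1.45
v -0.33 1.902 -1.915
v -0.038 2.715 -0.49
v -0.715 2.229 -1.933
v -1.139 2.295 -1.668
v -1.355 2.063 -1.275
v -1.235 1.667 -0.984
v -0.85 1.341 -0.966
v -0.426 1.274 -1.232
v -0.21 1.507 -1.625
f 2 4 1
f 5 2 1
f 1 4 3
f 3 5 1
f 2 8 4
f 6 2 5
f 6 8 2
f 4 8 3
f 7 5 3
f 3 8 7
f 7 6 5
f 8 6 7
f 10 9 13
f 10 13 11
f 11 13 14
f 11 14 12
f 13 9 15
f 13 15 14
f 14 15 16
f 14 16 12
f 15 9 17
f 15 17 16
f 16 17 18
f 16 18 12
f 17 9 19
f 17 19 18
f 18 19 20
f 18 20 12
f 19 9 21
f 19 21 20
f 20 21 22
f 20 22 12
f 21 9 23
f 21 23 22
f 22 23 24
f 22 24 12
f 23 9 25
f 23 25 24
f 24 25 26
f 24 26 12
f 25 9 27
f 25 27 26
f 26 27 28
f 26 28 12
f 27 9 29
f 27 29 28
f 28 29 30
f 28 30 12
f 29 9 31
f 29 31 30
f 30 31 32
f 30 32 12
f 31 9 33
f 31 33 32
f 32 33 34
f 32 34 12
f 33 9 35
f 33 35 34
f 34 35 36
f 34 36 12
f 35 9 37
f 35 37 36
f 36 37 38
f 36 38 12
f 37 9 10
f 37 10 38
f 38 10 11
f 38 11 12
f 39 50 44
f 39 44 40
f 39 40 46
f 39 46 49
f 39 49 50
f 40 44 48
f 44 50 43
f 50 49 41
f 49 46 45
f 46 40 47
f 42 48 43
f 42 43 41
f 42 41 45
f 42 45 47
f 42 47 48
f 43 48 44
f 41 43 50
f 45 41 49
f 47 45 46
f 48 47 40
f 52 51 54
f 52 54 53
f 54 51 55
f 54 55 53
f 55 51 56
f 55 56 53
f 56 51 57
f 56 57 53
f 57 51 58
f 57 58 53
f 58 51 59
f 58 59 53
f 59 51 60
f 59 60 53
f 60 51 52
f 60 52 53



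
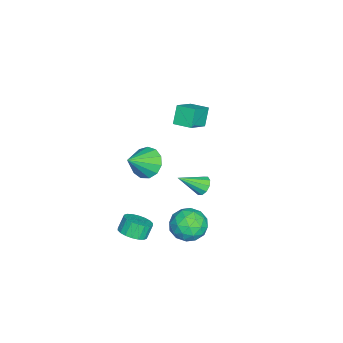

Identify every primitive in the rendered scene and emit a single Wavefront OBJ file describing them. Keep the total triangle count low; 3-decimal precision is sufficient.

v 2.867 0.679 2.246
v 3.518 0.508 1.428
v 4.053 -0.099 3.354
v 3.664 1.043 1.649
v 3.556 1.463 2.06
v 3.23 1.634 2.53
v 2.788 1.502 2.91
v 2.372 1.109 3.079
v 2.112 0.58 2.984
v 2.093 0.082 2.655
v 2.319 -0.227 2.196
v 2.719 -0.247 1.753
v 3.166 0.027 1.467
v -5.124 1.401 1.03
v -3.727 0.894 1.935
v -4.788 2.576 1.168
v -3.39 2.069 2.073
v -4.41 1.331 -0.113
v -3.012 0.824 0.792
v -4.073 2.506 0.025
v -2.676 1.999 0.93
v 2.941 -0.18 -4.326
v 3.633 0.357 -4.119
v 3.172 0.616 -3.247
v 2.479 0.08 -3.454
v 3.388 0.601 -4.321
v 2.927 0.86 -3.449
v 3.055 0.691 -4.524
v 2.594 0.95 -3.652
v 2.699 0.608 -4.688
v 2.238 0.867 -3.816
v 2.391 0.37 -4.78
v 1.929 0.629 -3.908
v 2.191 0.022 -4.782
v 1.73 0.281 -3.91
v 2.141 -0.365 -4.694
v 1.679 -0.106 -3.822
v 2.248 -0.716 -4.533
v 1.787 -0.457 -3.661
v 2.493 -0.96 -4.331
v 2.032 -0.701 -3.459
v 2.826 -1.05 -4.128
v 2.365 -0.791 -3.256
v 3.182 -0.967 -3.964
v 2.721 -0.708 -3.092
v 3.491 -0.729 -3.872
v 3.029 -0.47 -3
v 3.69 -0.381 -3.87
v 3.229 -0.122 -2.998
v 3.741 0.006 -3.958
v 3.279 0.265 -3.086
v 3.785 3.698 -1.4
v 4.509 3.122 -2.128
v 2.311 3.278 -2.532
v 3.035 2.702 -3.26
v 2.807 2.267 -2.19
v 3.718 2.526 -1.49
v 3.102 3.874 -3.17
v 4.013 4.133 -2.47
v 4.086 3.23 -3.222
v 3.904 2.237 -2.617
v 2.916 4.163 -2.043
v 2.734 3.17 -1.438
v 4.277 3.447 -1.665
v 2.543 2.953 -2.995
v 2.41 2.697 -2.366
v 2.835 2.358 -2.794
v 3.812 3.097 -1.29
v 4.237 2.758 -1.718
v 3.237 2.255 -1.754
v 2.583 3.642 -2.942
v 3.008 3.303 -3.37
v 3.985 4.042 -1.866
v 4.41 3.703 -2.294
v 3.583 4.145 -2.906
v 4.453 3.172 -2.736
v 3.587 2.925 -3.401
v 3.626 3.614 -3.348
v 4.162 3.766 -2.937
v 4.347 2.588 -2.38
v 3.48 2.341 -3.045
v 3.346 2.085 -2.416
v 3.882 2.238 -2.005
v 4.098 2.651 -3.023
v 3.34 4.059 -1.615
v 2.473 3.812 -2.28
v 2.938 4.162 -2.655
v 3.474 4.315 -2.244
v 3.233 3.475 -1.259
v 2.367 3.228 -1.924
v 2.658 2.634 -1.723
v 3.194 2.786 -1.312
v 2.722 3.749 -1.637
v -0.631 3.157 -2.447
v -0.032 3.494 -2.377
v 0.011 1.803 -1.413
v -0.29 3.615 -2.059
v -0.677 3.561 -1.889
v -1.047 3.352 -1.933
v -1.258 3.069 -2.173
v -1.229 2.82 -2.517
v -0.971 2.699 -2.835
v -0.584 2.753 -3.005
v -0.214 2.961 -2.961
v -0.003 3.244 -2.721
f 2 1 4
f 2 4 3
f 4 1 5
f 4 5 3
f 5 1 6
f 5 6 3
f 6 1 7
f 6 7 3
f 7 1 8
f 7 8 3
f 8 1 9
f 8 9 3
f 9 1 10
f 9 10 3
f 10 1 11
f 10 11 3
f 11 1 12
f 11 12 3
f 12 1 13
f 12 13 3
f 13 1 2
f 13 2 3
f 15 17 14
f 18 15 14
f 14 17 16
f 16 18 14
f 15 21 17
f 19 15 18
f 19 21 15
f 17 21 16
f 20 18 16
f 16 21 20
f 20 19 18
f 21 19 20
f 23 22 26
f 23 26 24
f 24 26 27
f 24 27 25
f 26 22 28
f 26 28 27
f 27 28 29
f 27 29 25
f 28 22 30
f 28 30 29
f 29 30 31
f 29 31 25
f 30 22 32
f 30 32 31
f 31 32 33
f 31 33 25
f 32 22 34
f 32 34 33
f 33 34 35
f 33 35 25
f 34 22 36
f 34 36 35
f 35 36 37
f 35 37 25
f 36 22 38
f 36 38 37
f 37 38 39
f 37 39 25
f 38 22 40
f 38 40 39
f 39 40 41
f 39 41 25
f 40 22 42
f 40 42 41
f 41 42 43
f 41 43 25
f 42 22 44
f 42 44 43
f 43 44 45
f 43 45 25
f 44 22 46
f 44 46 45
f 45 46 47
f 45 47 25
f 46 22 48
f 46 48 47
f 47 48 49
f 47 49 25
f 48 22 50
f 48 50 49
f 49 50 51
f 49 51 25
f 50 22 23
f 50 23 51
f 51 23 24
f 51 24 25
f 52 89 68
f 89 63 92
f 68 92 57
f 89 92 68
f 52 68 64
f 68 57 69
f 64 69 53
f 68 69 64
f 52 64 73
f 64 53 74
f 73 74 59
f 64 74 73
f 52 73 85
f 73 59 88
f 85 88 62
f 73 88 85
f 52 85 89
f 85 62 93
f 89 93 63
f 85 93 89
f 53 69 80
f 69 57 83
f 80 83 61
f 69 83 80
f 57 92 70
f 92 63 91
f 70 91 56
f 92 91 70
f 63 93 90
f 93 62 86
f 90 86 54
f 93 86 90
f 62 88 87
f 88 59 75
f 87 75 58
f 88 75 87
f 59 74 79
f 74 53 76
f 79 76 60
f 74 76 79
f 55 81 67
f 81 61 82
f 67 82 56
f 81 82 67
f 55 67 65
f 67 56 66
f 65 66 54
f 67 66 65
f 55 65 72
f 65 54 71
f 72 71 58
f 65 71 72
f 55 72 77
f 72 58 78
f 77 78 60
f 72 78 77
f 55 77 81
f 77 60 84
f 81 84 61
f 77 84 81
f 56 82 70
f 82 61 83
f 70 83 57
f 82 83 70
f 54 66 90
f 66 56 91
f 90 91 63
f 66 91 90
f 58 71 87
f 71 54 86
f 87 86 62
f 71 86 87
f 60 78 79
f 78 58 75
f 79 75 59
f 78 75 79
f 61 84 80
f 84 60 76
f 80 76 53
f 84 76 80
f 95 94 97
f 95 97 96
f 97 94 98
f 97 98 96
f 98 94 99
f 98 99 96
f 99 94 100
f 99 100 96
f 100 94 101
f 100 101 96
f 101 94 102
f 101 102 96
f 102 94 103
f 102 103 96
f 103 94 104
f 103 104 96
f 104 94 105
f 104 105 96
f 105 94 95
f 105 95 96



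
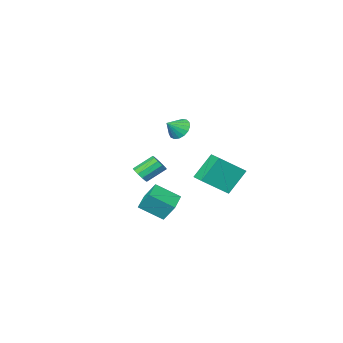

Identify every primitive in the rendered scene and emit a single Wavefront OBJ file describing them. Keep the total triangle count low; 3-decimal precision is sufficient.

v 2.361 0.266 -0.272
v 2.593 -0.041 0.162
v 1.591 0.367 0.986
v 1.359 0.674 0.552
v 2.734 0.288 0.171
v 1.733 0.696 0.995
v 2.733 0.609 0.011
v 1.732 1.017 0.835
v 2.59 0.798 -0.257
v 1.588 1.207 0.567
v 2.359 0.785 -0.531
v 1.358 1.193 0.293
v 2.129 0.573 -0.706
v 1.127 0.981 0.118
v 1.987 0.244 -0.715
v 0.986 0.652 0.109
v 1.988 -0.077 -0.555
v 0.987 0.331 0.269
v 2.132 -0.267 -0.287
v 1.13 0.142 0.537
v 2.362 -0.253 -0.013
v 1.361 0.155 0.811
v -1.976 1.637 -1.957
v -3.078 1.738 -0.511
v -1.698 2.703 -1.819
v -2.799 2.804 -0.373
v -0.541 1.116 -0.827
v -1.642 1.217 0.619
v -0.262 2.182 -0.689
v -1.364 2.283 0.757
v 1.398 2.49 3.563
v 1.741 2.953 3.115
v 2.202 2.47 4.157
v 1.578 3.162 3.342
v 1.373 3.217 3.62
v 1.175 3.105 3.885
v 1.027 2.853 4.076
v 0.965 2.517 4.15
v 1.002 2.175 4.089
v 1.129 1.905 3.907
v 1.318 1.769 3.647
v 1.526 1.798 3.367
v 1.704 1.986 3.132
v 1.812 2.289 2.996
v 1.825 2.638 2.99
v -1.339 -2.187 -4.584
v -0.294 -3.15 -3.706
v -1.621 -1.499 -3.493
v -0.576 -2.461 -2.615
v -0.304 -1.319 -4.865
v 0.741 -2.281 -3.987
v -0.586 -0.63 -3.774
v 0.459 -1.593 -2.896
f 2 1 5
f 2 5 3
f 3 5 6
f 3 6 4
f 5 1 7
f 5 7 6
f 6 7 8
f 6 8 4
f 7 1 9
f 7 9 8
f 8 9 10
f 8 10 4
f 9 1 11
f 9 11 10
f 10 11 12
f 10 12 4
f 11 1 13
f 11 13 12
f 12 13 14
f 12 14 4
f 13 1 15
f 13 15 14
f 14 15 16
f 14 16 4
f 15 1 17
f 15 17 16
f 16 17 18
f 16 18 4
f 17 1 19
f 17 19 18
f 18 19 20
f 18 20 4
f 19 1 21
f 19 21 20
f 20 21 22
f 20 22 4
f 21 1 2
f 21 2 22
f 22 2 3
f 22 3 4
f 24 26 23
f 27 24 23
f 23 26 25
f 25 27 23
f 24 30 26
f 28 24 27
f 28 30 24
f 26 30 25
f 29 27 25
f 25 30 29
f 29 28 27
f 30 28 29
f 32 31 34
f 32 34 33
f 34 31 35
f 34 35 33
f 35 31 36
f 35 36 33
f 36 31 37
f 36 37 33
f 37 31 38
f 37 38 33
f 38 31 39
f 38 39 33
f 39 31 40
f 39 40 33
f 40 31 41
f 40 41 33
f 41 31 42
f 41 42 33
f 42 31 43
f 42 43 33
f 43 31 44
f 43 44 33
f 44 31 45
f 44 45 33
f 45 31 32
f 45 32 33
f 47 49 46
f 50 47 46
f 46 49 48
f 48 50 46
f 47 53 49
f 51 47 50
f 51 53 47
f 49 53 48
f 52 50 48
f 48 53 52
f 52 51 50
f 53 51 52



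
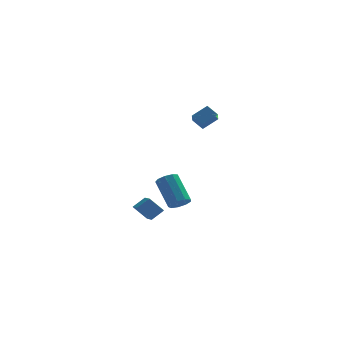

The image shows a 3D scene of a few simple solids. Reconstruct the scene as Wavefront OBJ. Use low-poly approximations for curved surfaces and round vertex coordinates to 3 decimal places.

v 1.628 -0.394 -2.087
v 1.891 -0.778 -1.647
v 1.295 0.391 -0.273
v 1.032 0.774 -0.713
v 2.182 -0.477 -1.777
v 1.585 0.692 -0.402
v 2.213 -0.138 -2.051
v 1.617 1.031 -0.677
v 1.971 0.082 -2.343
v 1.375 1.25 -0.969
v 1.569 0.078 -2.515
v 0.972 1.247 -1.14
v 1.194 -0.146 -2.486
v 0.598 1.022 -1.112
v 1.022 -0.487 -2.271
v 0.426 0.682 -0.897
v 1.134 -0.784 -1.97
v 0.538 0.385 -0.596
v 1.477 -0.899 -1.724
v 0.881 0.27 -0.349
v 2.827 0.263 3.281
v 2.321 0.697 3.759
v 2.911 0.961 2.735
v 2.405 1.395 3.213
v 3.655 0.605 3.847
v 3.149 1.039 4.325
v 3.739 1.303 3.301
v 3.233 1.737 3.779
v 0.264 1.426 -3.93
v -0.487 1.615 -3.122
v 0.099 2.945 -4.439
v -0.652 3.134 -3.63
v 0.932 1.686 -3.37
v 0.181 1.875 -2.561
v 0.767 3.205 -3.878
v 0.016 3.394 -3.07
f 2 1 5
f 2 5 3
f 3 5 6
f 3 6 4
f 5 1 7
f 5 7 6
f 6 7 8
f 6 8 4
f 7 1 9
f 7 9 8
f 8 9 10
f 8 10 4
f 9 1 11
f 9 11 10
f 10 11 12
f 10 12 4
f 11 1 13
f 11 13 12
f 12 13 14
f 12 14 4
f 13 1 15
f 13 15 14
f 14 15 16
f 14 16 4
f 15 1 17
f 15 17 16
f 16 17 18
f 16 18 4
f 17 1 19
f 17 19 18
f 18 19 20
f 18 20 4
f 19 1 2
f 19 2 20
f 20 2 3
f 20 3 4
f 22 24 21
f 25 22 21
f 21 24 23
f 23 25 21
f 22 28 24
f 26 22 25
f 26 28 22
f 24 28 23
f 27 25 23
f 23 28 27
f 27 26 25
f 28 26 27
f 30 32 29
f 33 30 29
f 29 32 31
f 31 33 29
f 30 36 32
f 34 30 33
f 34 36 30
f 32 36 31
f 35 33 31
f 31 36 35
f 35 34 33
f 36 34 35



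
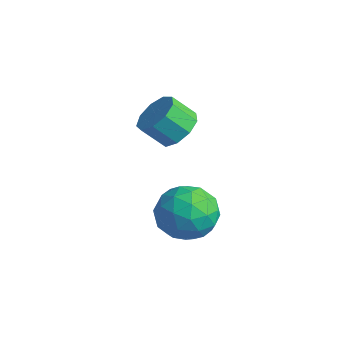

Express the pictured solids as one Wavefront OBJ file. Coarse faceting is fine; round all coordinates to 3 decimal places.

v 0.572 -0.418 -4.508
v 1.212 -1.252 -4.499
v -0.472 -1.208 -3.421
v 0.168 -2.042 -3.412
v 0.475 -1.139 -2.97
v 1.12 -0.651 -3.641
v -0.38 -1.809 -4.279
v 0.265 -1.321 -4.95
v 0.624 -2.112 -4.358
v 1.152 -1.698 -3.549
v -0.412 -0.762 -4.371
v 0.116 -0.348 -3.562
v 0.983 -0.766 -4.599
v -0.243 -1.694 -3.321
v -0.063 -1.164 -3.061
v 0.313 -1.654 -3.056
v 0.929 -0.412 -4.095
v 1.306 -0.902 -4.09
v 0.873 -0.836 -3.191
v -0.566 -1.558 -3.83
v -0.189 -2.048 -3.825
v 0.427 -0.806 -4.864
v 0.803 -1.296 -4.859
v -0.133 -1.624 -4.729
v 1.014 -1.761 -4.511
v 0.401 -2.226 -3.872
v 0.078 -2.089 -4.381
v 0.457 -1.802 -4.776
v 1.325 -1.518 -4.035
v 0.711 -1.982 -3.396
v 0.892 -1.451 -3.136
v 1.271 -1.164 -3.531
v 0.979 -2.023 -3.952
v 0.029 -0.478 -4.524
v -0.585 -0.942 -3.885
v -0.531 -1.296 -4.389
v -0.152 -1.009 -4.784
v 0.339 -0.234 -4.048
v -0.274 -0.699 -3.409
v 0.283 -0.658 -3.144
v 0.662 -0.371 -3.539
v -0.239 -0.437 -3.968
v -2.583 0.717 -2.803
v -1.854 0.578 -2.479
v -2.307 -0.017 -1.713
v -3.037 0.123 -2.037
v -2.076 1.034 -2.257
v -2.529 0.44 -1.491
v -2.535 1.342 -2.29
v -2.989 0.748 -1.524
v -3.017 1.358 -2.563
v -3.47 0.764 -1.797
v -3.296 1.074 -2.948
v -3.749 0.48 -2.183
v -3.241 0.623 -3.266
v -3.695 0.029 -2.5
v -2.879 0.216 -3.367
v -3.332 -0.378 -2.601
v -2.378 0.044 -3.204
v -2.831 -0.55 -2.438
v -1.973 0.186 -2.853
v -2.427 -0.408 -2.087
f 1 38 17
f 38 12 41
f 17 41 6
f 38 41 17
f 1 17 13
f 17 6 18
f 13 18 2
f 17 18 13
f 1 13 22
f 13 2 23
f 22 23 8
f 13 23 22
f 1 22 34
f 22 8 37
f 34 37 11
f 22 37 34
f 1 34 38
f 34 11 42
f 38 42 12
f 34 42 38
f 2 18 29
f 18 6 32
f 29 32 10
f 18 32 29
f 6 41 19
f 41 12 40
f 19 40 5
f 41 40 19
f 12 42 39
f 42 11 35
f 39 35 3
f 42 35 39
f 11 37 36
f 37 8 24
f 36 24 7
f 37 24 36
f 8 23 28
f 23 2 25
f 28 25 9
f 23 25 28
f 4 30 16
f 30 10 31
f 16 31 5
f 30 31 16
f 4 16 14
f 16 5 15
f 14 15 3
f 16 15 14
f 4 14 21
f 14 3 20
f 21 20 7
f 14 20 21
f 4 21 26
f 21 7 27
f 26 27 9
f 21 27 26
f 4 26 30
f 26 9 33
f 30 33 10
f 26 33 30
f 5 31 19
f 31 10 32
f 19 32 6
f 31 32 19
f 3 15 39
f 15 5 40
f 39 40 12
f 15 40 39
f 7 20 36
f 20 3 35
f 36 35 11
f 20 35 36
f 9 27 28
f 27 7 24
f 28 24 8
f 27 24 28
f 10 33 29
f 33 9 25
f 29 25 2
f 33 25 29
f 44 43 47
f 44 47 45
f 45 47 48
f 45 48 46
f 47 43 49
f 47 49 48
f 48 49 50
f 48 50 46
f 49 43 51
f 49 51 50
f 50 51 52
f 50 52 46
f 51 43 53
f 51 53 52
f 52 53 54
f 52 54 46
f 53 43 55
f 53 55 54
f 54 55 56
f 54 56 46
f 55 43 57
f 55 57 56
f 56 57 58
f 56 58 46
f 57 43 59
f 57 59 58
f 58 59 60
f 58 60 46
f 59 43 61
f 59 61 60
f 60 61 62
f 60 62 46
f 61 43 44
f 61 44 62
f 62 44 45
f 62 45 46



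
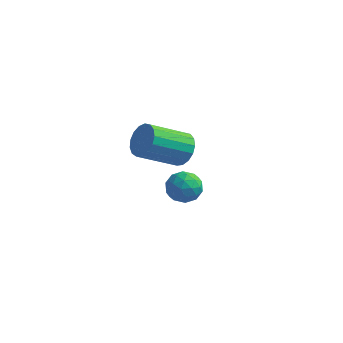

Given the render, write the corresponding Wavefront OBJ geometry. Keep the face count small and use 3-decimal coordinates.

v -4.231 -0.196 -0.308
v -4.01 0.179 0.219
v -3.23 -0.659 -0.399
v -3.009 -0.284 0.128
v -3.464 -0.783 0.231
v -4.083 -0.498 0.287
v -3.157 0.018 -0.467
v -3.776 0.303 -0.411
v -3.346 0.311 0.121
v -3.536 -0.184 0.552
v -3.704 -0.296 -0.732
v -3.894 -0.791 -0.301
v -4.208 0.032 -0.037
v -3.032 -0.512 -0.143
v -3.299 -0.805 -0.083
v -3.17 -0.585 0.227
v -4.251 -0.366 0.003
v -4.121 -0.145 0.313
v -3.801 -0.711 0.32
v -3.119 -0.335 -0.493
v -2.989 -0.114 -0.183
v -4.07 0.105 -0.407
v -3.941 0.325 -0.097
v -3.439 0.231 -0.5
v -3.688 0.33 0.215
v -3.1 0.058 0.162
v -3.187 0.235 -0.188
v -3.551 0.403 -0.155
v -3.8 0.039 0.469
v -3.212 -0.233 0.416
v -3.479 -0.527 0.476
v -3.843 -0.359 0.509
v -3.41 0.116 0.411
v -4.028 -0.247 -0.596
v -3.44 -0.519 -0.649
v -3.397 -0.121 -0.689
v -3.761 0.047 -0.656
v -4.14 -0.538 -0.342
v -3.552 -0.81 -0.395
v -3.689 -0.883 -0.025
v -4.053 -0.715 0.008
v -3.83 -0.596 -0.591
v -2.76 -2.153 3.346
v -2.225 -2.494 3.527
v -3.144 -3.508 4.335
v -3.68 -3.167 4.154
v -2.259 -2.279 3.757
v -3.179 -3.294 4.565
v -2.409 -2.036 3.892
v -3.328 -3.051 4.7
v -2.639 -1.82 3.903
v -3.558 -2.834 4.711
v -2.896 -1.679 3.786
v -3.816 -2.694 4.594
v -3.123 -1.648 3.568
v -4.042 -2.662 4.376
v -3.266 -1.731 3.299
v -4.186 -2.746 4.107
v -3.294 -1.912 3.041
v -4.213 -2.927 3.849
v -3.199 -2.147 2.853
v -4.119 -3.162 3.661
v -3.004 -2.384 2.778
v -3.923 -3.399 3.586
v -2.753 -2.568 2.833
v -3.672 -3.583 3.641
v -2.504 -2.656 3.005
v -3.423 -3.671 3.813
v -2.313 -2.63 3.256
v -3.233 -3.644 4.064
f 1 38 17
f 38 12 41
f 17 41 6
f 38 41 17
f 1 17 13
f 17 6 18
f 13 18 2
f 17 18 13
f 1 13 22
f 13 2 23
f 22 23 8
f 13 23 22
f 1 22 34
f 22 8 37
f 34 37 11
f 22 37 34
f 1 34 38
f 34 11 42
f 38 42 12
f 34 42 38
f 2 18 29
f 18 6 32
f 29 32 10
f 18 32 29
f 6 41 19
f 41 12 40
f 19 40 5
f 41 40 19
f 12 42 39
f 42 11 35
f 39 35 3
f 42 35 39
f 11 37 36
f 37 8 24
f 36 24 7
f 37 24 36
f 8 23 28
f 23 2 25
f 28 25 9
f 23 25 28
f 4 30 16
f 30 10 31
f 16 31 5
f 30 31 16
f 4 16 14
f 16 5 15
f 14 15 3
f 16 15 14
f 4 14 21
f 14 3 20
f 21 20 7
f 14 20 21
f 4 21 26
f 21 7 27
f 26 27 9
f 21 27 26
f 4 26 30
f 26 9 33
f 30 33 10
f 26 33 30
f 5 31 19
f 31 10 32
f 19 32 6
f 31 32 19
f 3 15 39
f 15 5 40
f 39 40 12
f 15 40 39
f 7 20 36
f 20 3 35
f 36 35 11
f 20 35 36
f 9 27 28
f 27 7 24
f 28 24 8
f 27 24 28
f 10 33 29
f 33 9 25
f 29 25 2
f 33 25 29
f 44 43 47
f 44 47 45
f 45 47 48
f 45 48 46
f 47 43 49
f 47 49 48
f 48 49 50
f 48 50 46
f 49 43 51
f 49 51 50
f 50 51 52
f 50 52 46
f 51 43 53
f 51 53 52
f 52 53 54
f 52 54 46
f 53 43 55
f 53 55 54
f 54 55 56
f 54 56 46
f 55 43 57
f 55 57 56
f 56 57 58
f 56 58 46
f 57 43 59
f 57 59 58
f 58 59 60
f 58 60 46
f 59 43 61
f 59 61 60
f 60 61 62
f 60 62 46
f 61 43 63
f 61 63 62
f 62 63 64
f 62 64 46
f 63 43 65
f 63 65 64
f 64 65 66
f 64 66 46
f 65 43 67
f 65 67 66
f 66 67 68
f 66 68 46
f 67 43 69
f 67 69 68
f 68 69 70
f 68 70 46
f 69 43 44
f 69 44 70
f 70 44 45
f 70 45 46



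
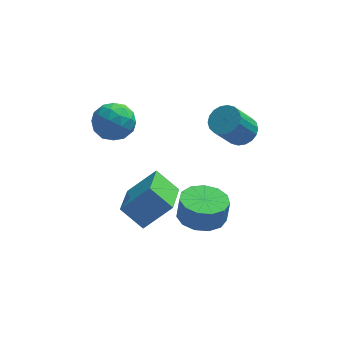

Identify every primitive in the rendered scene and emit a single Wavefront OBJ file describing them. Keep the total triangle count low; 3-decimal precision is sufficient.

v -4.815 3.327 3.553
v -4.133 4.053 3.716
v -3.627 2.207 3.564
v -2.945 2.933 3.727
v -3.607 2.692 4.449
v -4.342 3.384 4.442
v -3.418 2.876 2.838
v -4.153 3.568 2.831
v -3.269 3.774 3.274
v -3.386 3.66 4.27
v -4.374 2.6 3.01
v -4.491 2.486 4.006
v -4.579 3.789 3.633
v -3.181 2.471 3.647
v -3.571 2.33 4.071
v -3.17 2.756 4.167
v -4.701 3.395 4.06
v -4.3 3.822 4.156
v -3.991 3.022 4.587
v -3.46 2.438 3.124
v -3.059 2.865 3.22
v -4.59 3.504 3.113
v -4.189 3.93 3.209
v -3.769 3.238 2.693
v -3.67 4.051 3.469
v -2.971 3.392 3.476
v -3.25 3.359 2.953
v -3.682 3.766 2.949
v -3.738 3.984 4.055
v -3.04 3.326 4.061
v -3.429 3.184 4.486
v -3.861 3.591 4.482
v -3.231 3.82 3.795
v -4.72 2.934 3.219
v -4.022 2.276 3.225
v -3.899 2.669 2.798
v -4.331 3.076 2.794
v -4.789 2.868 3.804
v -4.09 2.209 3.811
v -4.078 2.494 4.331
v -4.51 2.901 4.327
v -4.529 2.44 3.485
v -3.684 -0.711 1.43
v -2.458 -0.518 2.622
v -3.37 1.081 0.817
v -2.145 1.274 2.009
v -2.755 -1.174 0.551
v -1.53 -0.981 1.743
v -2.442 0.618 -0.062
v -1.216 0.811 1.13
v -0.283 0.496 -0.475
v 0.763 0.293 -0.578
v 0.888 0.381 0.511
v -0.157 0.584 0.615
v 0.701 0.891 -0.619
v 0.826 0.979 0.47
v 0.327 1.364 -0.614
v 0.452 1.452 0.475
v -0.24 1.562 -0.565
v -0.115 1.649 0.524
v -0.821 1.421 -0.487
v -0.696 1.508 0.602
v -1.231 0.986 -0.405
v -1.106 1.074 0.684
v -1.34 0.396 -0.345
v -1.215 0.484 0.744
v -1.113 -0.162 -0.326
v -0.988 -0.074 0.763
v -0.622 -0.511 -0.355
v -0.497 -0.424 0.735
v -0.024 -0.541 -0.421
v 0.101 -0.453 0.668
v 0.493 -0.241 -0.504
v 0.618 -0.153 0.585
v 1.502 2.959 2.986
v 2.178 2.783 3.311
v 1.393 2.225 4.639
v 0.718 2.401 4.314
v 2.125 3.105 3.416
v 1.34 2.547 4.743
v 1.948 3.399 3.435
v 1.164 2.84 4.762
v 1.684 3.605 3.365
v 0.899 3.046 4.692
v 1.383 3.683 3.22
v 0.598 3.125 4.548
v 1.106 3.618 3.029
v 0.321 3.06 4.357
v 0.908 3.423 2.83
v 0.123 2.864 4.157
v 0.827 3.135 2.661
v 0.042 2.577 3.989
v 0.88 2.813 2.557
v 0.095 2.255 3.884
v 1.056 2.52 2.538
v 0.272 1.961 3.865
v 1.321 2.314 2.608
v 0.536 1.755 3.935
v 1.622 2.235 2.752
v 0.837 1.677 4.08
v 1.899 2.3 2.943
v 1.114 1.742 4.271
v 2.097 2.496 3.143
v 1.312 1.937 4.47
f 1 38 17
f 38 12 41
f 17 41 6
f 38 41 17
f 1 17 13
f 17 6 18
f 13 18 2
f 17 18 13
f 1 13 22
f 13 2 23
f 22 23 8
f 13 23 22
f 1 22 34
f 22 8 37
f 34 37 11
f 22 37 34
f 1 34 38
f 34 11 42
f 38 42 12
f 34 42 38
f 2 18 29
f 18 6 32
f 29 32 10
f 18 32 29
f 6 41 19
f 41 12 40
f 19 40 5
f 41 40 19
f 12 42 39
f 42 11 35
f 39 35 3
f 42 35 39
f 11 37 36
f 37 8 24
f 36 24 7
f 37 24 36
f 8 23 28
f 23 2 25
f 28 25 9
f 23 25 28
f 4 30 16
f 30 10 31
f 16 31 5
f 30 31 16
f 4 16 14
f 16 5 15
f 14 15 3
f 16 15 14
f 4 14 21
f 14 3 20
f 21 20 7
f 14 20 21
f 4 21 26
f 21 7 27
f 26 27 9
f 21 27 26
f 4 26 30
f 26 9 33
f 30 33 10
f 26 33 30
f 5 31 19
f 31 10 32
f 19 32 6
f 31 32 19
f 3 15 39
f 15 5 40
f 39 40 12
f 15 40 39
f 7 20 36
f 20 3 35
f 36 35 11
f 20 35 36
f 9 27 28
f 27 7 24
f 28 24 8
f 27 24 28
f 10 33 29
f 33 9 25
f 29 25 2
f 33 25 29
f 44 46 43
f 47 44 43
f 43 46 45
f 45 47 43
f 44 50 46
f 48 44 47
f 48 50 44
f 46 50 45
f 49 47 45
f 45 50 49
f 49 48 47
f 50 48 49
f 52 51 55
f 52 55 53
f 53 55 56
f 53 56 54
f 55 51 57
f 55 57 56
f 56 57 58
f 56 58 54
f 57 51 59
f 57 59 58
f 58 59 60
f 58 60 54
f 59 51 61
f 59 61 60
f 60 61 62
f 60 62 54
f 61 51 63
f 61 63 62
f 62 63 64
f 62 64 54
f 63 51 65
f 63 65 64
f 64 65 66
f 64 66 54
f 65 51 67
f 65 67 66
f 66 67 68
f 66 68 54
f 67 51 69
f 67 69 68
f 68 69 70
f 68 70 54
f 69 51 71
f 69 71 70
f 70 71 72
f 70 72 54
f 71 51 73
f 71 73 72
f 72 73 74
f 72 74 54
f 73 51 52
f 73 52 74
f 74 52 53
f 74 53 54
f 76 75 79
f 76 79 77
f 77 79 80
f 77 80 78
f 79 75 81
f 79 81 80
f 80 81 82
f 80 82 78
f 81 75 83
f 81 83 82
f 82 83 84
f 82 84 78
f 83 75 85
f 83 85 84
f 84 85 86
f 84 86 78
f 85 75 87
f 85 87 86
f 86 87 88
f 86 88 78
f 87 75 89
f 87 89 88
f 88 89 90
f 88 90 78
f 89 75 91
f 89 91 90
f 90 91 92
f 90 92 78
f 91 75 93
f 91 93 92
f 92 93 94
f 92 94 78
f 93 75 95
f 93 95 94
f 94 95 96
f 94 96 78
f 95 75 97
f 95 97 96
f 96 97 98
f 96 98 78
f 97 75 99
f 97 99 98
f 98 99 100
f 98 100 78
f 99 75 101
f 99 101 100
f 100 101 102
f 100 102 78
f 101 75 103
f 101 103 102
f 102 103 104
f 102 104 78
f 103 75 76
f 103 76 104
f 104 76 77
f 104 77 78



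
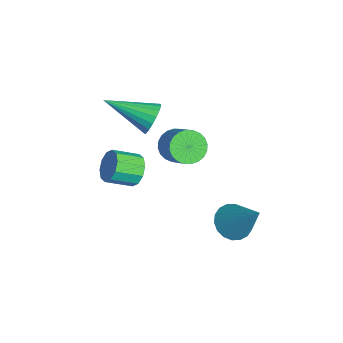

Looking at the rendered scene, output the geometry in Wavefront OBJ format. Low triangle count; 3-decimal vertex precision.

v -0.665 0.938 2.306
v -0.229 0.986 2.826
v -1.355 -0.698 3.034
v -0.472 1.134 2.928
v -0.753 1.243 2.907
v -1.017 1.292 2.767
v -1.211 1.271 2.536
v -1.297 1.184 2.259
v -1.257 1.049 1.991
v -1.101 0.891 1.786
v -0.857 0.743 1.684
v -0.576 0.633 1.705
v -0.312 0.584 1.845
v -0.118 0.605 2.076
v -0.032 0.692 2.353
v -0.072 0.828 2.62
v 3.38 2.969 0.017
v 4.007 2.778 -0.327
v 4.4 3.611 1.523
v 3.959 3.088 -0.427
v 3.797 3.375 -0.44
v 3.552 3.581 -0.362
v 3.273 3.666 -0.209
v 3.015 3.612 -0.011
v 2.829 3.432 0.192
v 2.752 3.159 0.36
v 2.8 2.849 0.461
v 2.962 2.563 0.473
v 3.207 2.357 0.395
v 3.486 2.272 0.242
v 3.744 2.325 0.045
v 3.93 2.506 -0.159
v -0.69 0.304 -0.641
v -0.362 0.585 -0.116
v -0.321 -0.404 0.387
v -0.65 -0.684 -0.139
v -0.775 0.607 -0.038
v -0.734 -0.382 0.464
v -1.155 0.514 -0.191
v -1.114 -0.475 0.311
v -1.358 0.341 -0.516
v -1.317 -0.648 -0.013
v -1.306 0.154 -0.888
v -1.265 -0.835 -0.386
v -1.019 0.024 -1.167
v -0.978 -0.965 -0.664
v -0.606 0.002 -1.244
v -0.565 -0.987 -0.742
v -0.226 0.095 -1.091
v -0.185 -0.894 -0.589
v -0.023 0.268 -0.767
v 0.018 -0.721 -0.264
v -0.075 0.455 -0.394
v -0.034 -0.534 0.108
v 1.823 1.297 3.161
v 2.197 0.835 2.853
v 3.132 1.061 3.651
v 2.757 1.523 3.959
v 2.26 1.05 2.718
v 3.195 1.276 3.516
v 2.257 1.303 2.651
v 3.192 1.529 3.449
v 2.187 1.554 2.661
v 3.122 1.78 3.459
v 2.062 1.767 2.748
v 2.997 1.993 3.546
v 1.9 1.908 2.897
v 2.835 2.134 3.695
v 1.727 1.956 3.087
v 2.662 2.182 3.885
v 1.568 1.904 3.287
v 2.503 2.13 4.086
v 1.448 1.759 3.469
v 2.383 1.985 4.267
v 1.385 1.544 3.604
v 2.32 1.77 4.402
v 1.388 1.291 3.671
v 2.323 1.517 4.469
v 1.458 1.04 3.661
v 2.393 1.266 4.459
v 1.583 0.827 3.574
v 2.518 1.053 4.372
v 1.745 0.686 3.425
v 2.68 0.912 4.223
v 1.918 0.638 3.235
v 2.853 0.864 4.033
v 2.077 0.69 3.034
v 3.012 0.916 3.833
f 2 1 4
f 2 4 3
f 4 1 5
f 4 5 3
f 5 1 6
f 5 6 3
f 6 1 7
f 6 7 3
f 7 1 8
f 7 8 3
f 8 1 9
f 8 9 3
f 9 1 10
f 9 10 3
f 10 1 11
f 10 11 3
f 11 1 12
f 11 12 3
f 12 1 13
f 12 13 3
f 13 1 14
f 13 14 3
f 14 1 15
f 14 15 3
f 15 1 16
f 15 16 3
f 16 1 2
f 16 2 3
f 18 17 20
f 18 20 19
f 20 17 21
f 20 21 19
f 21 17 22
f 21 22 19
f 22 17 23
f 22 23 19
f 23 17 24
f 23 24 19
f 24 17 25
f 24 25 19
f 25 17 26
f 25 26 19
f 26 17 27
f 26 27 19
f 27 17 28
f 27 28 19
f 28 17 29
f 28 29 19
f 29 17 30
f 29 30 19
f 30 17 31
f 30 31 19
f 31 17 32
f 31 32 19
f 32 17 18
f 32 18 19
f 34 33 37
f 34 37 35
f 35 37 38
f 35 38 36
f 37 33 39
f 37 39 38
f 38 39 40
f 38 40 36
f 39 33 41
f 39 41 40
f 40 41 42
f 40 42 36
f 41 33 43
f 41 43 42
f 42 43 44
f 42 44 36
f 43 33 45
f 43 45 44
f 44 45 46
f 44 46 36
f 45 33 47
f 45 47 46
f 46 47 48
f 46 48 36
f 47 33 49
f 47 49 48
f 48 49 50
f 48 50 36
f 49 33 51
f 49 51 50
f 50 51 52
f 50 52 36
f 51 33 53
f 51 53 52
f 52 53 54
f 52 54 36
f 53 33 34
f 53 34 54
f 54 34 35
f 54 35 36
f 56 55 59
f 56 59 57
f 57 59 60
f 57 60 58
f 59 55 61
f 59 61 60
f 60 61 62
f 60 62 58
f 61 55 63
f 61 63 62
f 62 63 64
f 62 64 58
f 63 55 65
f 63 65 64
f 64 65 66
f 64 66 58
f 65 55 67
f 65 67 66
f 66 67 68
f 66 68 58
f 67 55 69
f 67 69 68
f 68 69 70
f 68 70 58
f 69 55 71
f 69 71 70
f 70 71 72
f 70 72 58
f 71 55 73
f 71 73 72
f 72 73 74
f 72 74 58
f 73 55 75
f 73 75 74
f 74 75 76
f 74 76 58
f 75 55 77
f 75 77 76
f 76 77 78
f 76 78 58
f 77 55 79
f 77 79 78
f 78 79 80
f 78 80 58
f 79 55 81
f 79 81 80
f 80 81 82
f 80 82 58
f 81 55 83
f 81 83 82
f 82 83 84
f 82 84 58
f 83 55 85
f 83 85 84
f 84 85 86
f 84 86 58
f 85 55 87
f 85 87 86
f 86 87 88
f 86 88 58
f 87 55 56
f 87 56 88
f 88 56 57
f 88 57 58

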